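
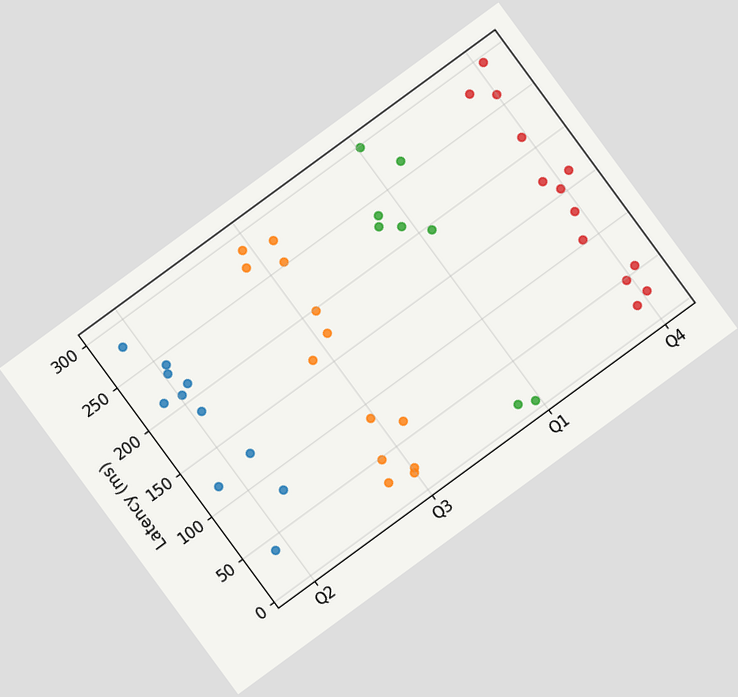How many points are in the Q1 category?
8

The chart is tilted about 36° counter-clockwise. Counting the markers in the Q1 column gives 8.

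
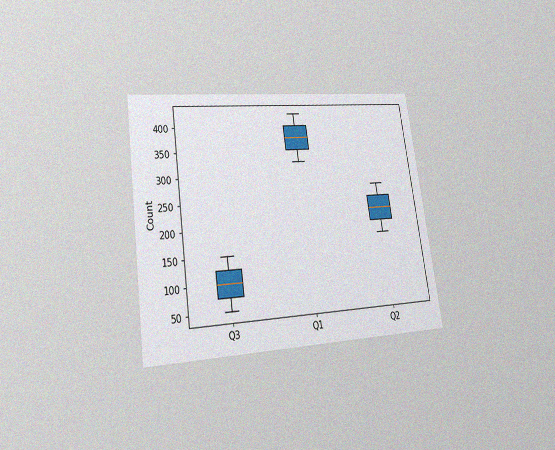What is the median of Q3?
The chart is tilted about 8° counter-clockwise and viewed at a slight angle, with some photo noise. The median line in the Q3 box sits at 100.

100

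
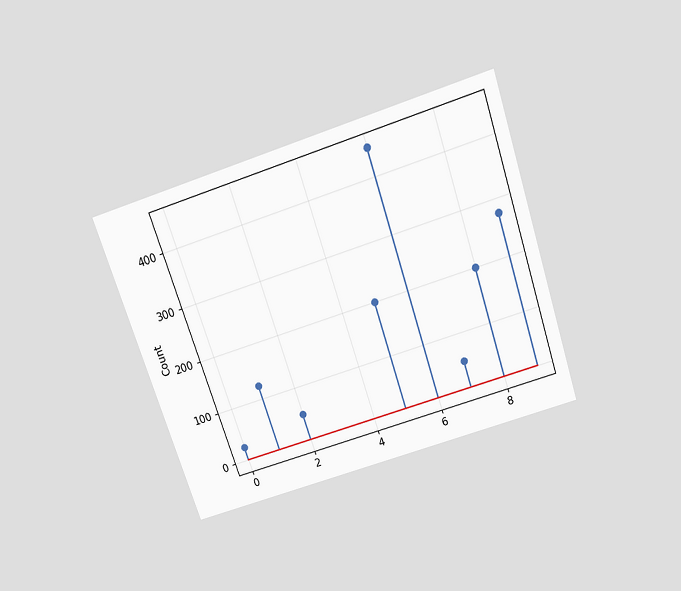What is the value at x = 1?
125

The chart is tilted about 19° counter-clockwise and viewed slightly from above. The stem at x=1 reaches 125.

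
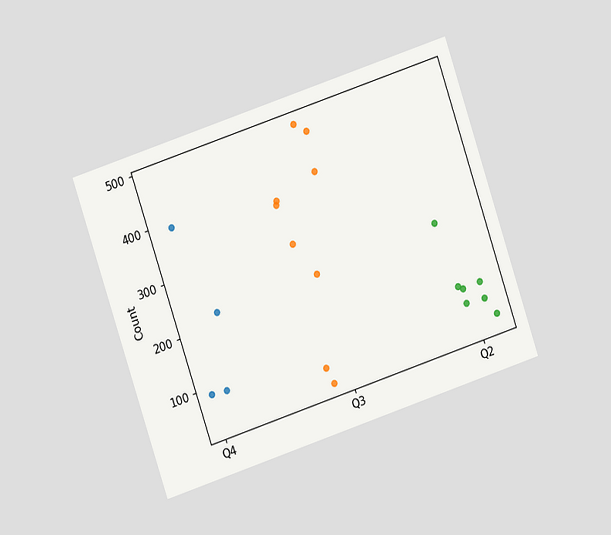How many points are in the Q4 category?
The chart is tilted about 19° counter-clockwise and viewed at a slight angle. Counting the markers in the Q4 column gives 4.

4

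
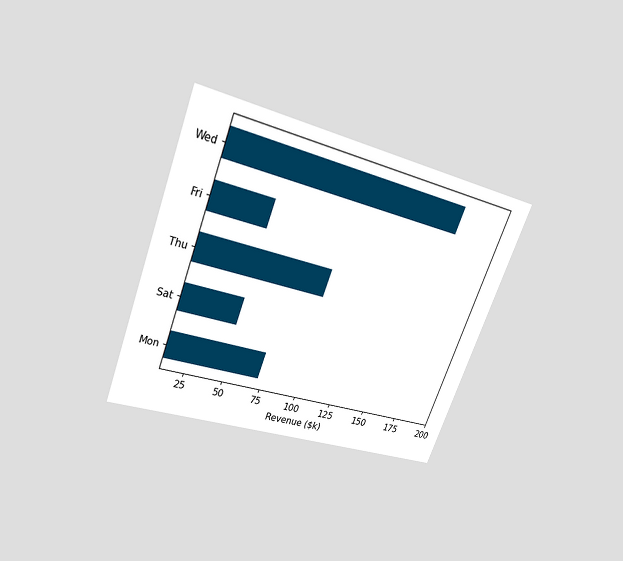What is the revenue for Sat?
The chart is tilted about 21° clockwise and viewed slightly from above. Reading along the chart's x-axis, the Sat bar reaches $48k.

$48k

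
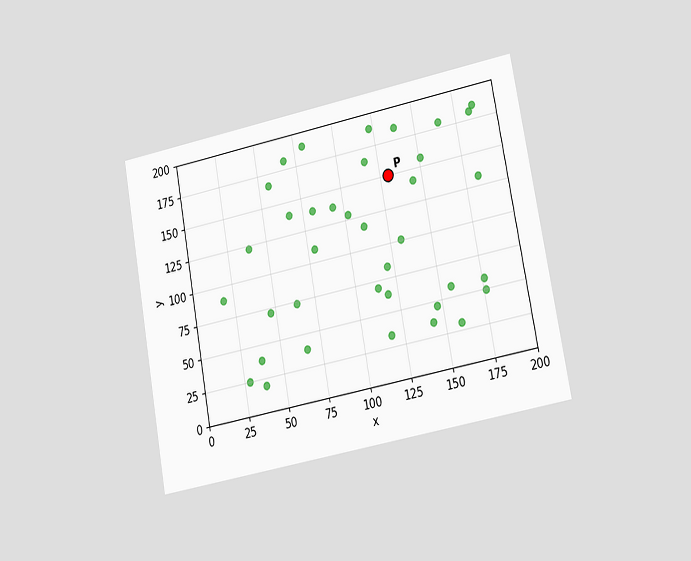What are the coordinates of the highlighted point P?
The chart is tilted about 10° counter-clockwise and viewed slightly from the right. Following the gridlines from P to each axis, P sits at (130, 150).

(130, 150)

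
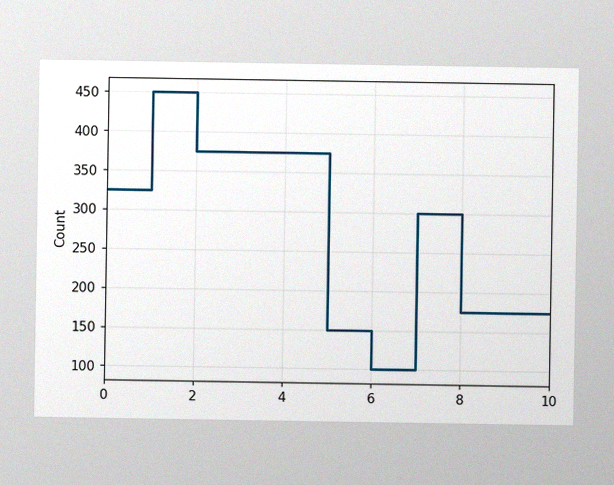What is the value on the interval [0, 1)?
325

The image has some photo noise and uneven lighting. On [0, 1) the step sits at 325.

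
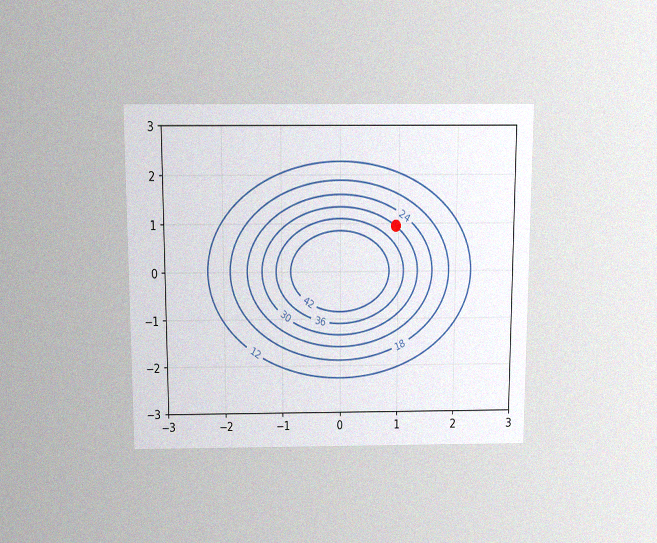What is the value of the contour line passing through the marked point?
30

The chart is viewed slightly from above, with some photo noise. The marked point sits on the contour labelled 30.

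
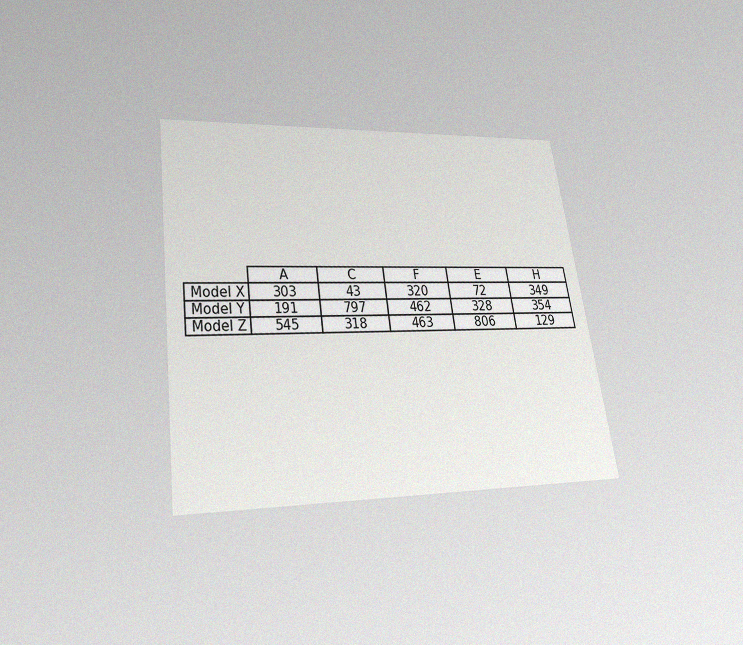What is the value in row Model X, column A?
The chart is tilted about 8° counter-clockwise and viewed slightly from below, with some photo noise. The (Model X, A) cell reads 303.

303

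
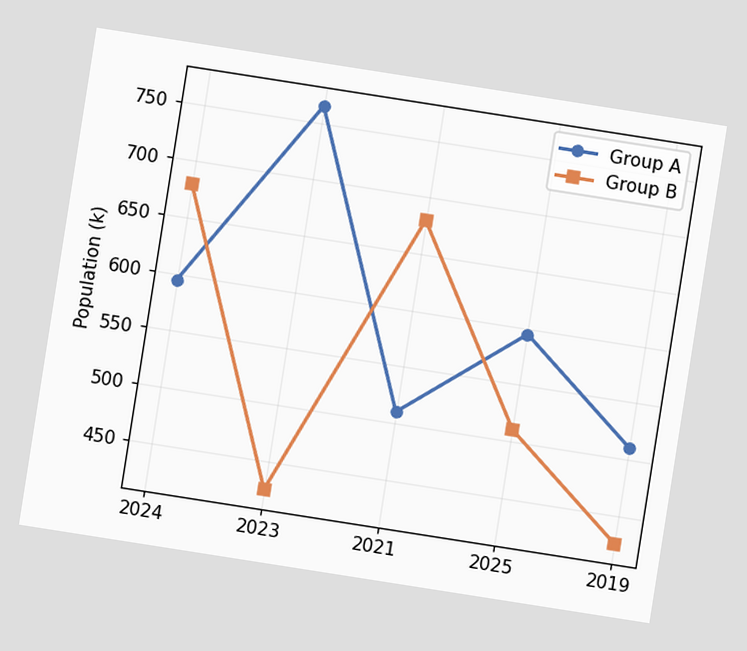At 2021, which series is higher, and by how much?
The chart is tilted about 9° clockwise. At 2021, Group B sits above the other line by 170k.

Group B, by 170k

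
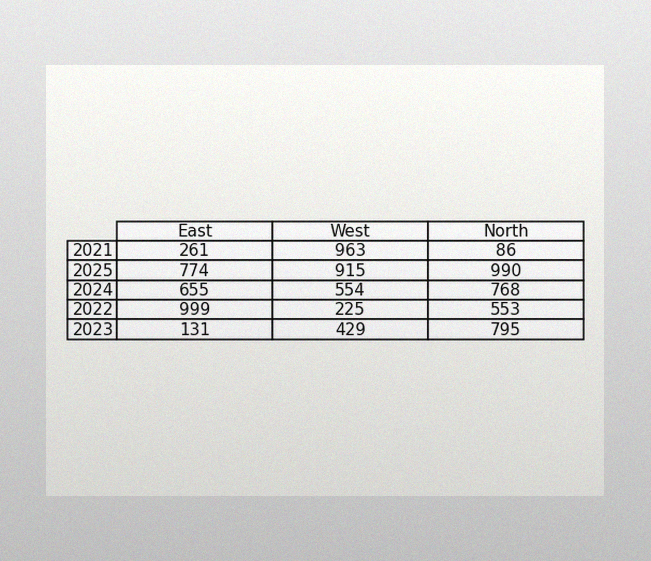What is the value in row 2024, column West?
The image has some photo noise and uneven lighting. The (2024, West) cell reads 554.

554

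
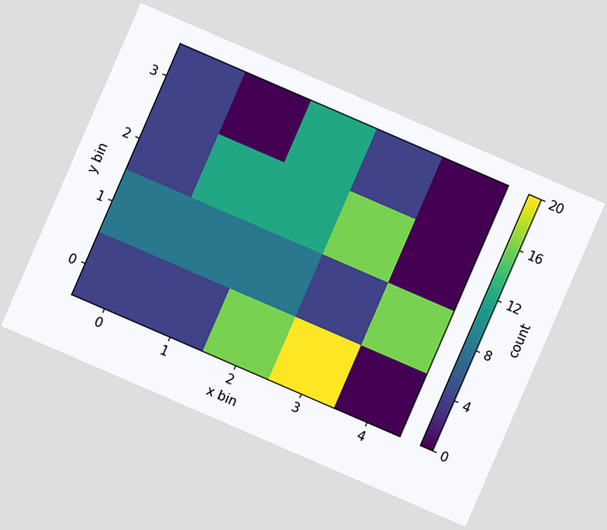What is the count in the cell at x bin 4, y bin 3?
0

The chart is tilted about 23° clockwise. Matching the cell (4, 3) against the colorbar gives 0.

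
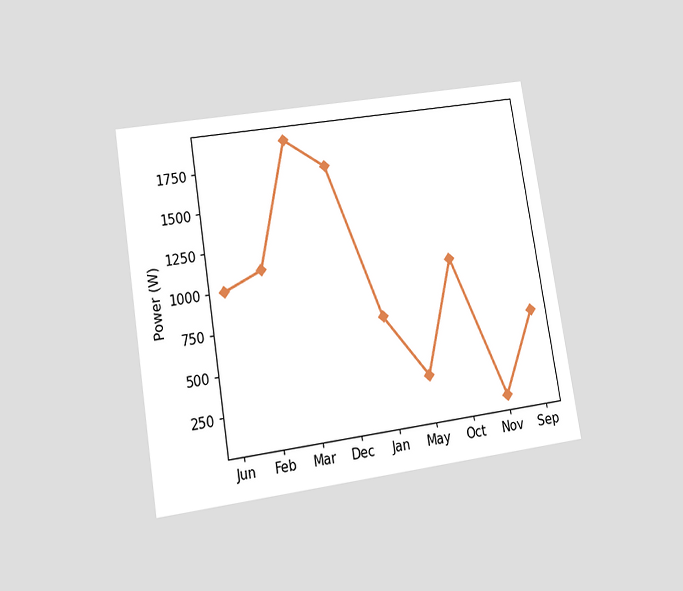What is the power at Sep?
600W

The chart is tilted about 9° counter-clockwise and viewed at a slight angle. At Sep, the line is at 600W.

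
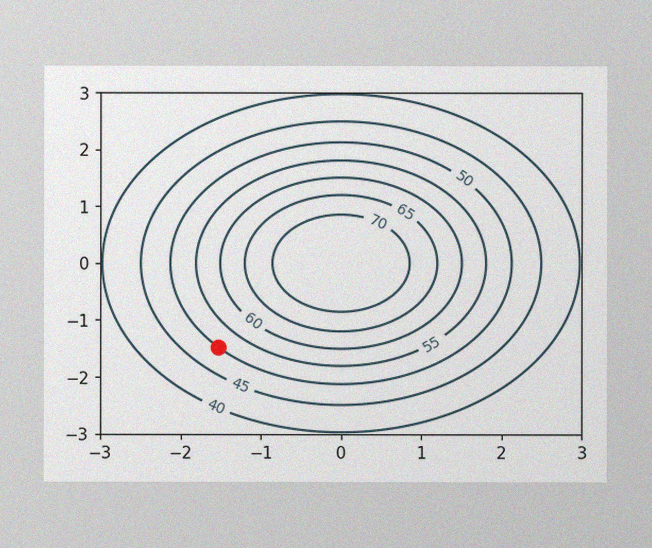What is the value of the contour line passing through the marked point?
The image has some photo noise and uneven lighting. The marked point sits on the contour labelled 50.

50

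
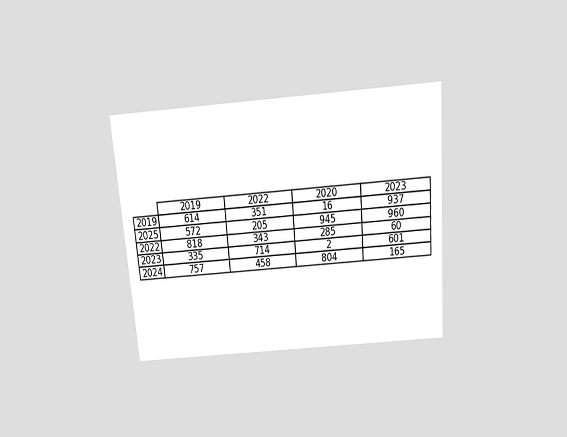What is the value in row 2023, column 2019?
335

The chart is tilted about 5° counter-clockwise and viewed slightly from above. The (2023, 2019) cell reads 335.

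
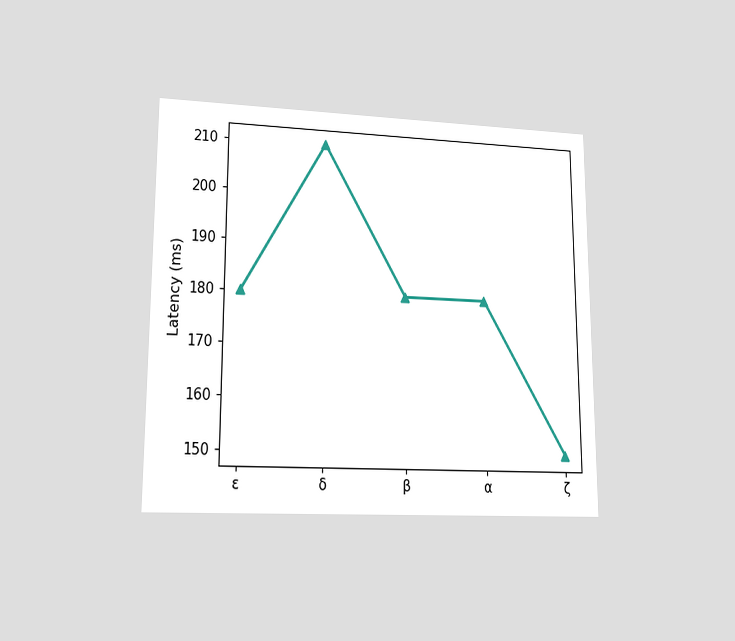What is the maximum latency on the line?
210ms

The chart is viewed at a slight angle. The highest point is at δ, and reading across to the y-axis gives 210ms.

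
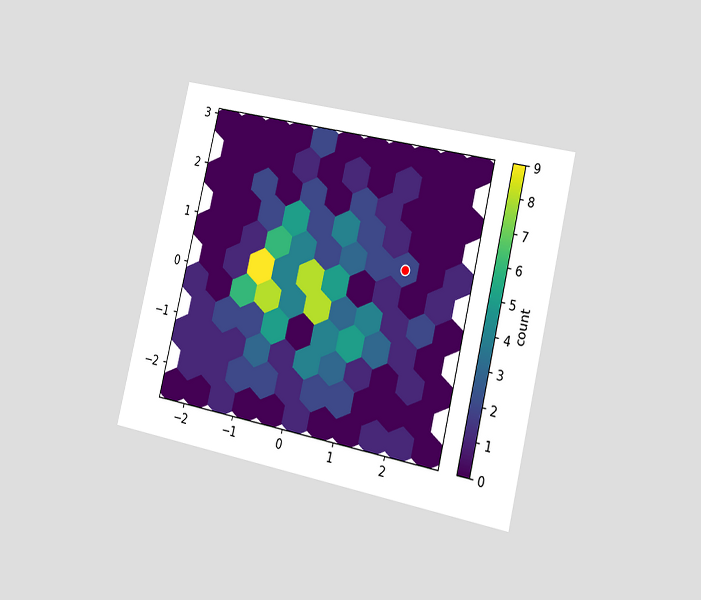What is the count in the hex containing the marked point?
The chart is tilted about 13° clockwise and viewed slightly from the right. The marked hex reads 2 on the colorbar.

2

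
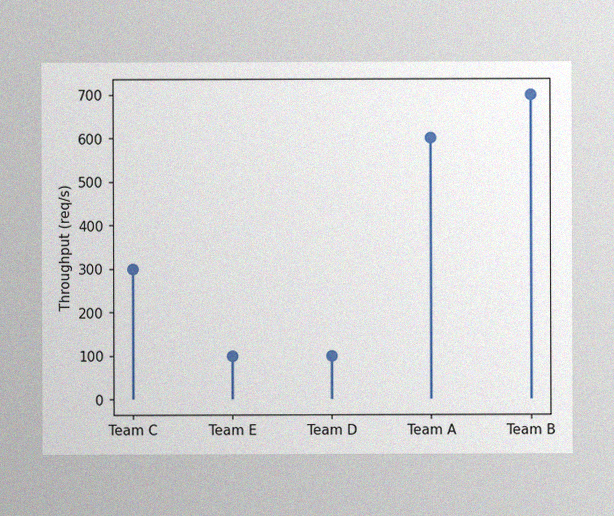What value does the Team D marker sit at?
100req/s

The image has some photo noise and uneven lighting. The Team D marker sits at 100req/s.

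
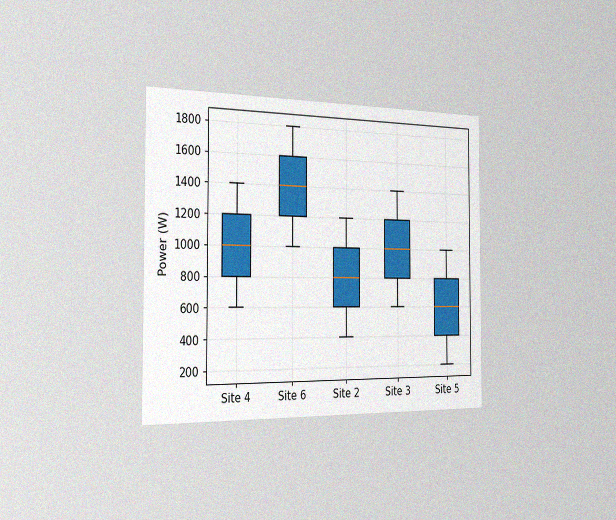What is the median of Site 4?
The chart is viewed slightly from the left, with some photo noise. The median line in the Site 4 box sits at 1000W.

1000W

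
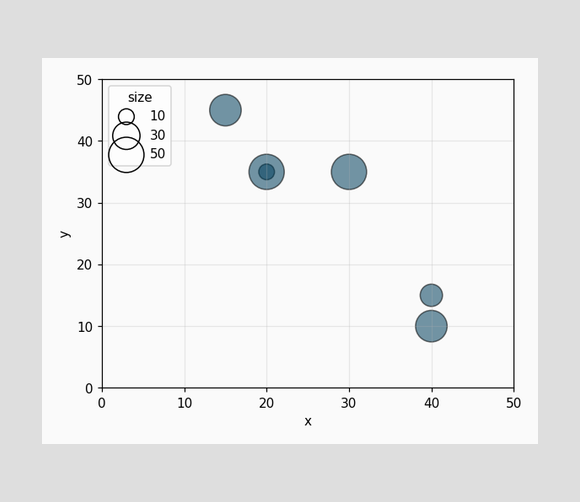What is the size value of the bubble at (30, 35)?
50

Matching the bubble at (30, 35) against the size legend gives 50.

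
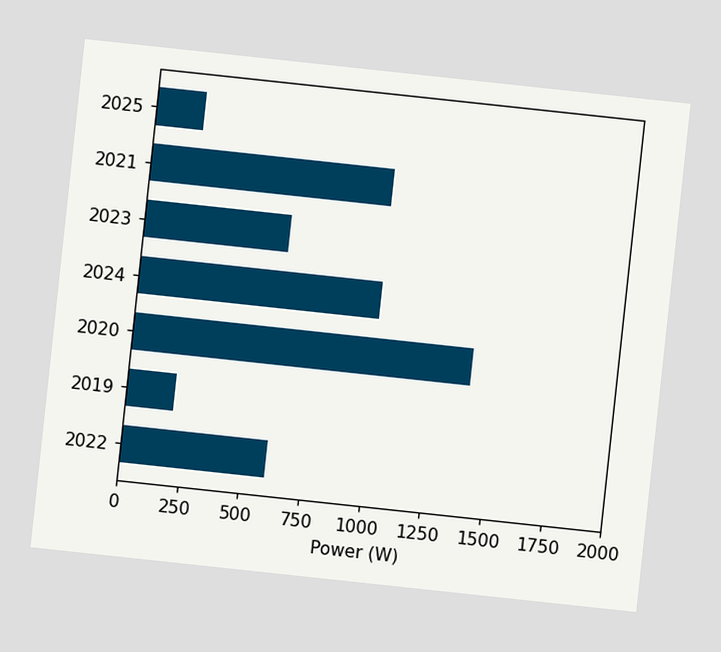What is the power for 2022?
The chart is tilted about 6° clockwise. Reading along the chart's x-axis, the 2022 bar reaches 600W.

600W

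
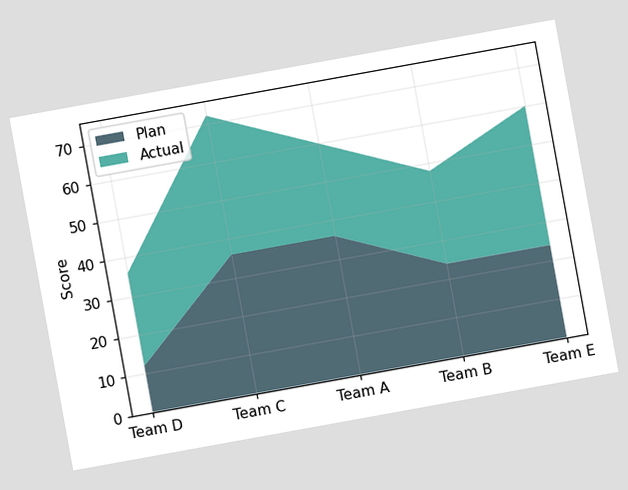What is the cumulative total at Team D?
The chart is tilted about 10° counter-clockwise. The stacked total at Team D reaches 36.

36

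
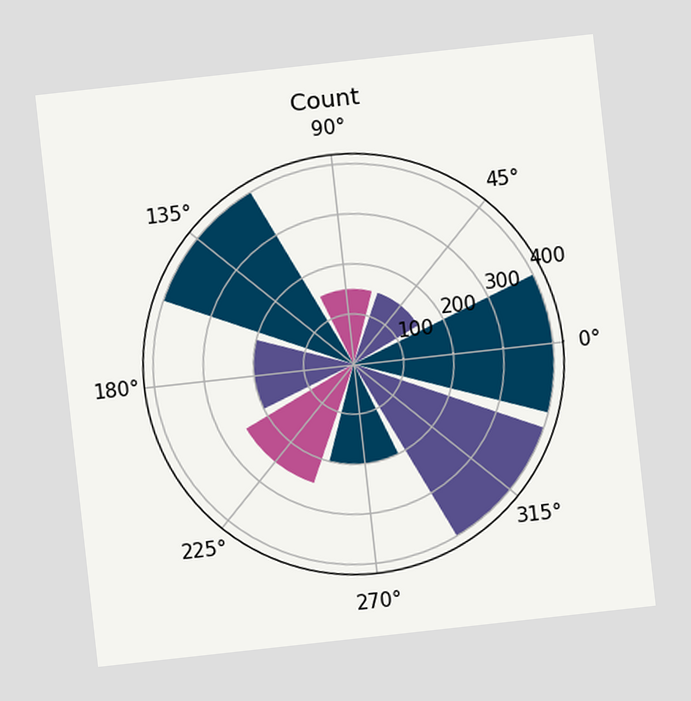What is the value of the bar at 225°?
250

The chart is tilted about 6° counter-clockwise. The bar at 225° reaches 250 on the radial axis.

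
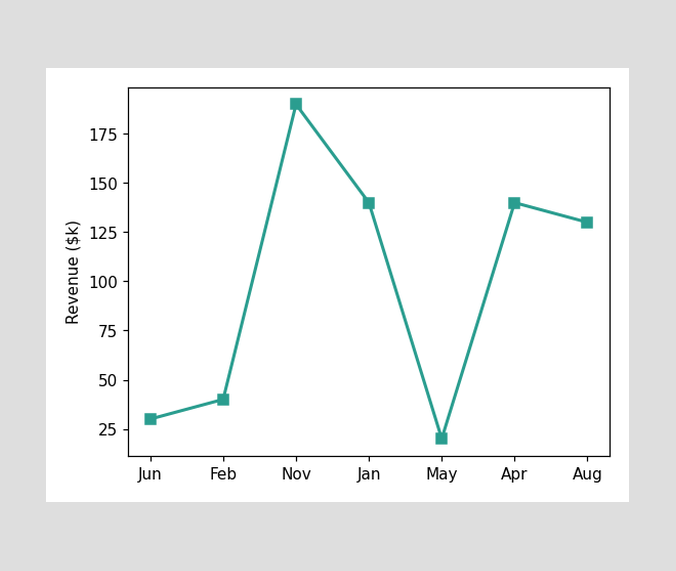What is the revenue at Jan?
At Jan, the line is at $140k.

$140k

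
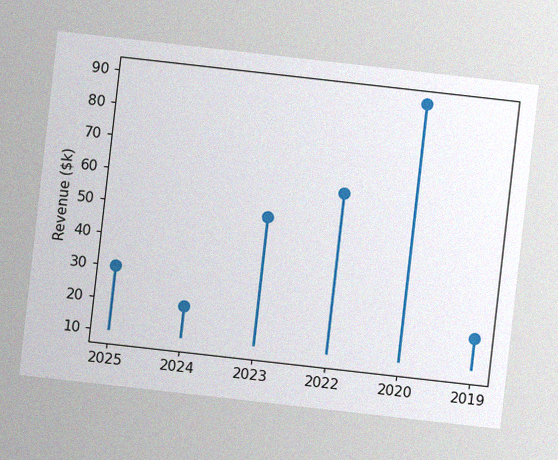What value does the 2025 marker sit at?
The chart is tilted about 6° clockwise, with some photo noise. The 2025 marker sits at $30k.

$30k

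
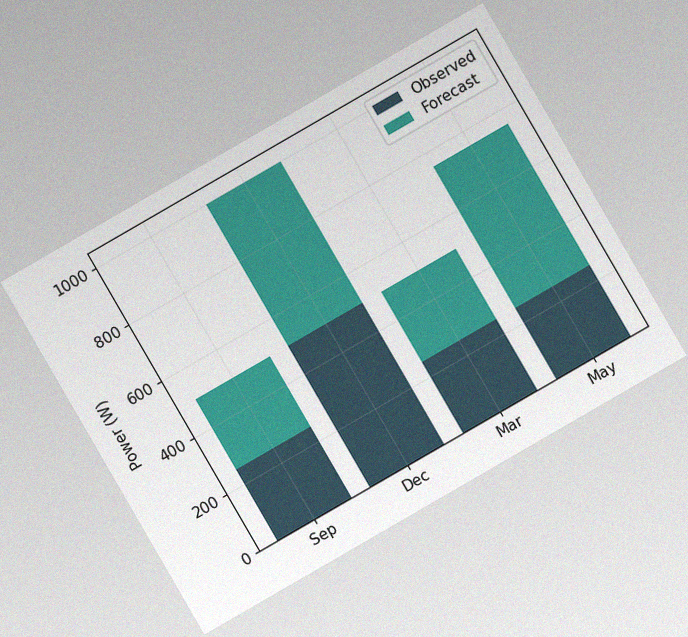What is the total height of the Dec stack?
1000W

The chart is tilted about 30° counter-clockwise, with some photo noise. The Dec stack's top reaches 1000W on the y-axis.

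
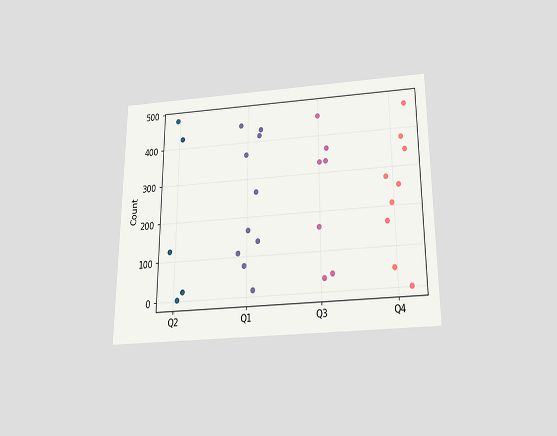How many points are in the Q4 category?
9

The chart is viewed slightly from below. Counting the markers in the Q4 column gives 9.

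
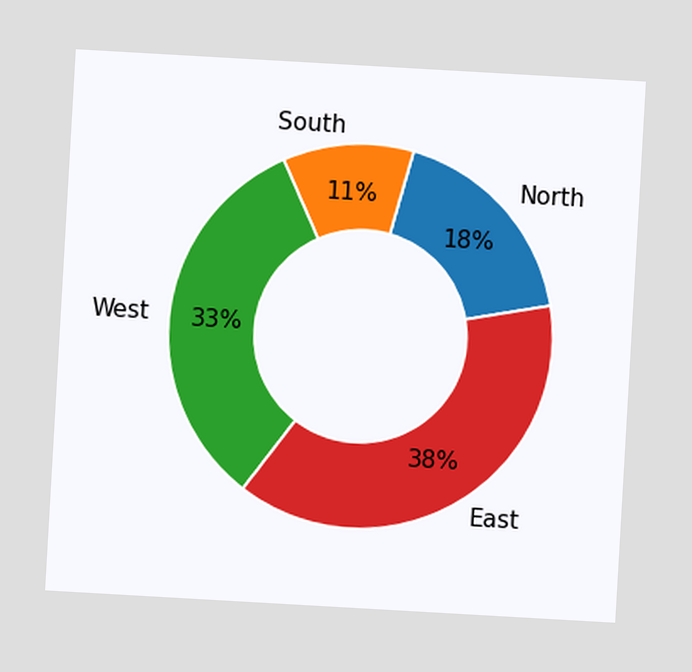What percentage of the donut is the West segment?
The chart is tilted about 3° clockwise. The West segment takes up 33% of the ring.

33%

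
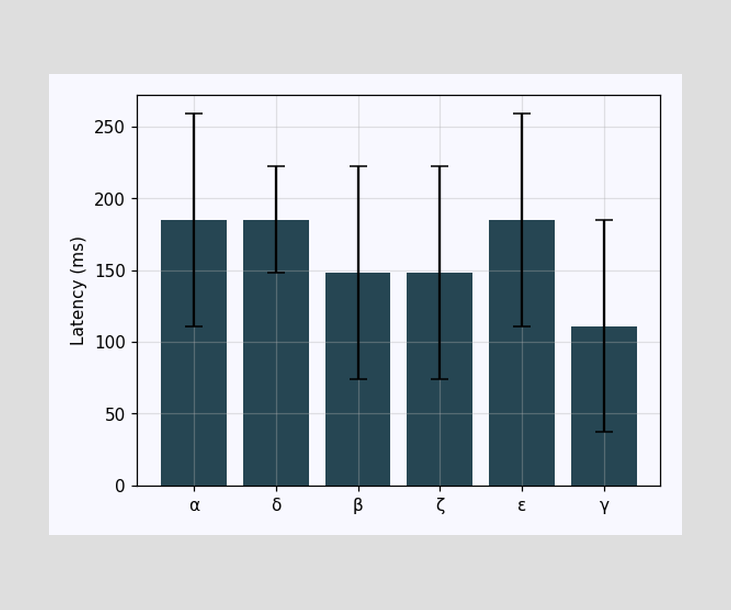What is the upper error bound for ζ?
The ζ bar's upper whisker reaches 222ms.

222ms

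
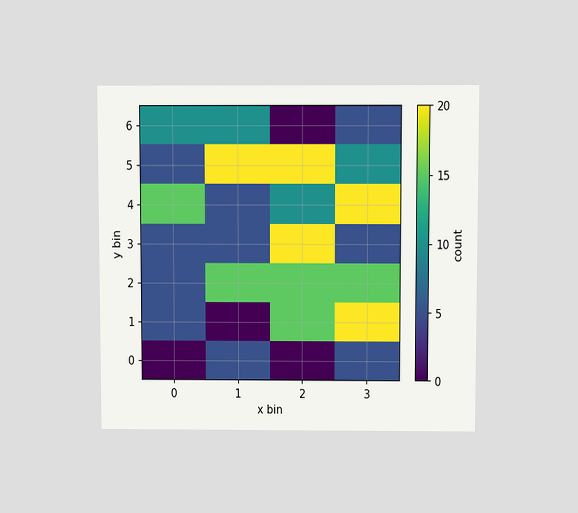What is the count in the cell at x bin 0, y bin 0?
0

The chart is viewed slightly from above. Matching the cell (0, 0) against the colorbar gives 0.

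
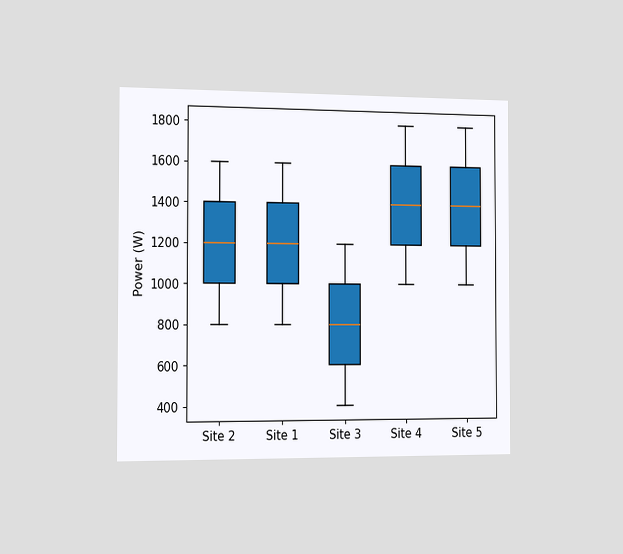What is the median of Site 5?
The chart is viewed slightly from the left. The median line in the Site 5 box sits at 1400W.

1400W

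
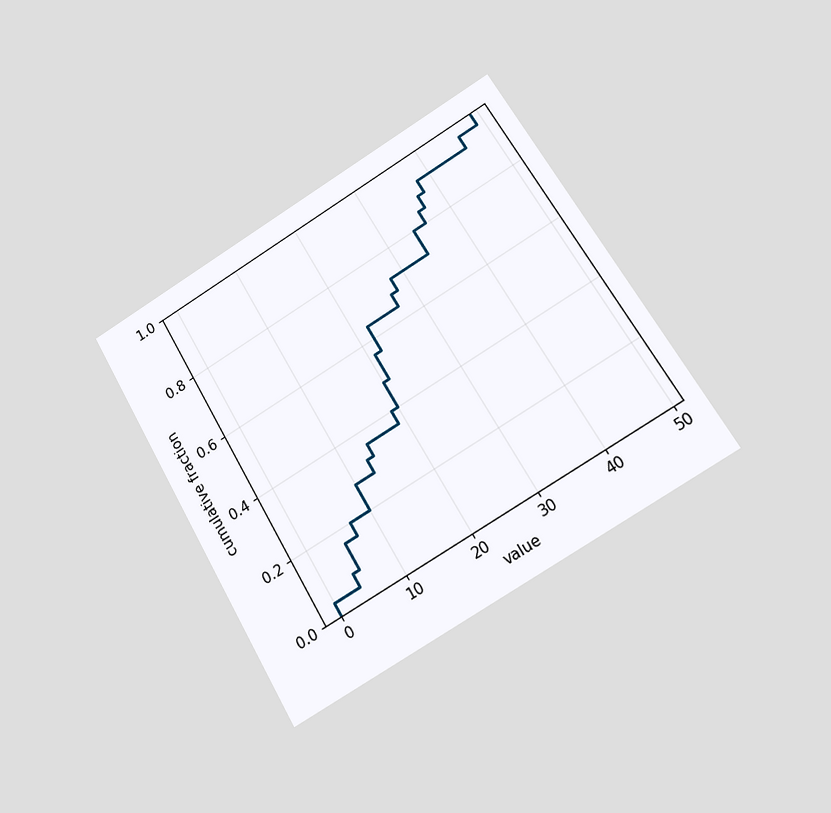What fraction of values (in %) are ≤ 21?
56%

The chart is tilted about 31° counter-clockwise and viewed at a slight angle. At x=21 the ECDF step is at 56%.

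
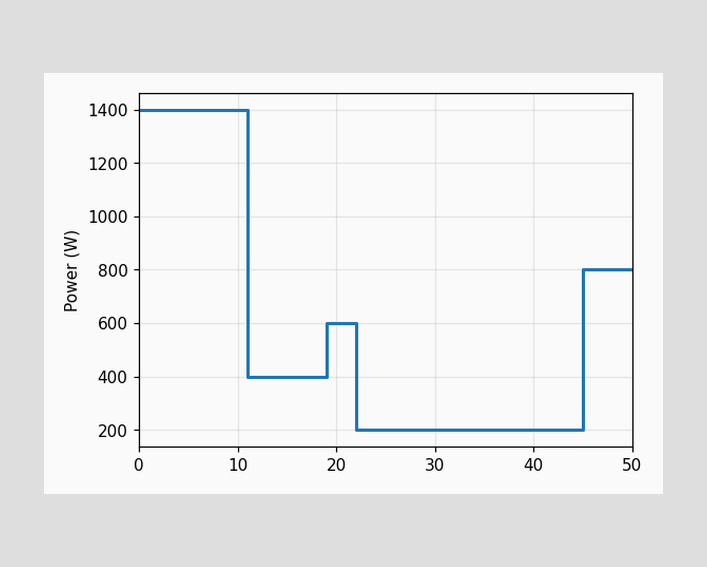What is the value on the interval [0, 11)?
On [0, 11) the step sits at 1400W.

1400W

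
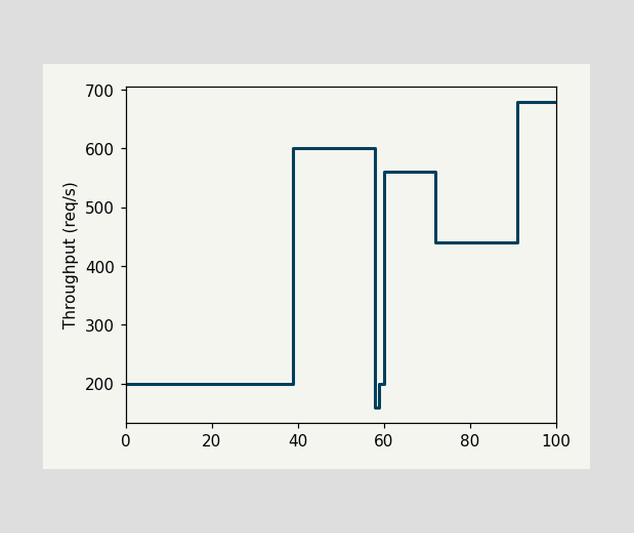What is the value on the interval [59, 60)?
On [59, 60) the step sits at 200req/s.

200req/s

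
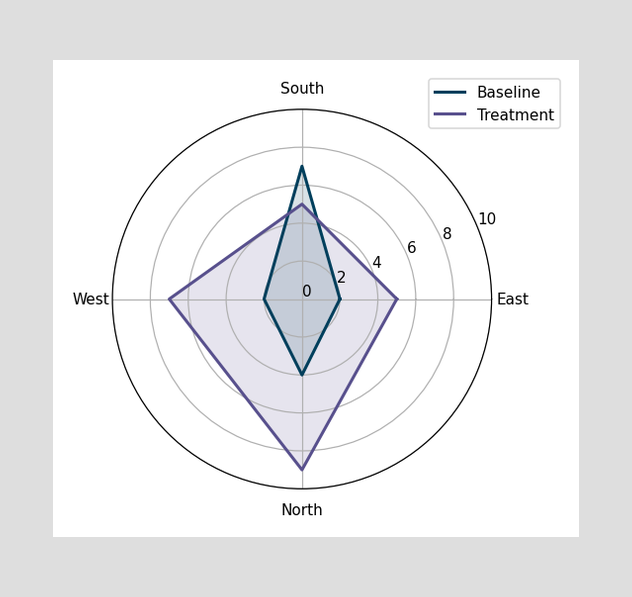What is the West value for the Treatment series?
On the West axis, Treatment reaches 7.

7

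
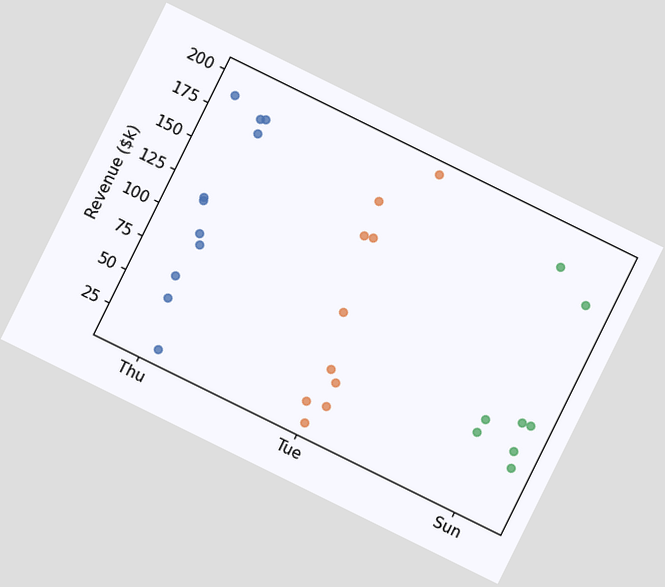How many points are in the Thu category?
The chart is tilted about 26° clockwise. Counting the markers in the Thu column gives 11.

11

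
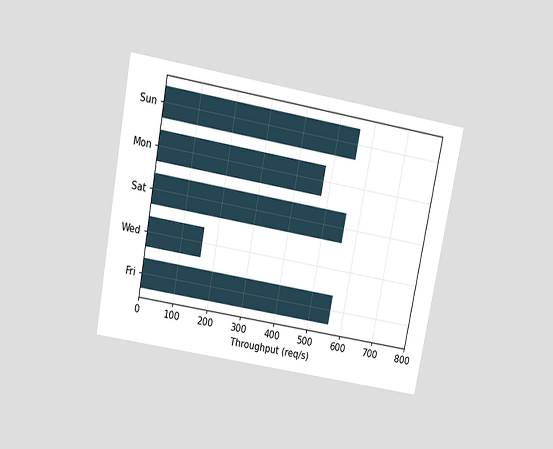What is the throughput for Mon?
480req/s

The chart is tilted about 11° clockwise and viewed slightly from above. Reading along the chart's x-axis, the Mon bar reaches 480req/s.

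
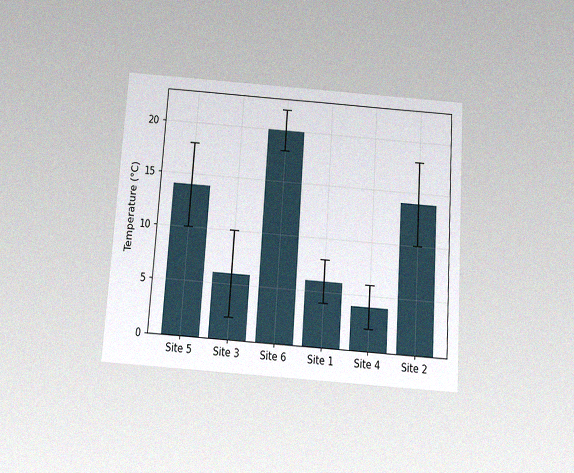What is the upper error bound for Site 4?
The chart is tilted about 4° clockwise and viewed slightly from below, with some photo noise. The Site 4 bar's upper whisker reaches 6°C.

6°C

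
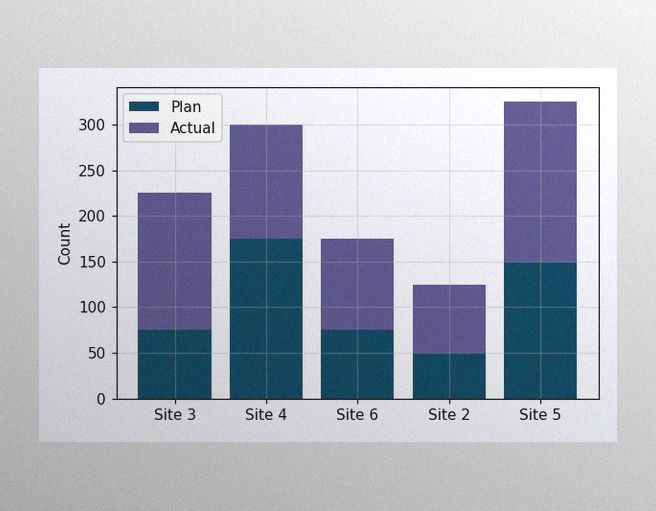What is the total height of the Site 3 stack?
The image has some photo noise and uneven lighting. The Site 3 stack's top reaches 225 on the y-axis.

225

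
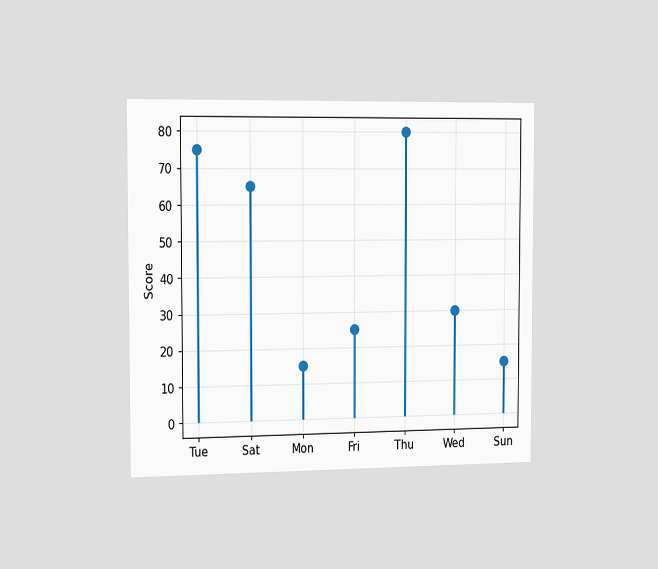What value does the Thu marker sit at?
The chart is viewed slightly from the left. The Thu marker sits at 80.

80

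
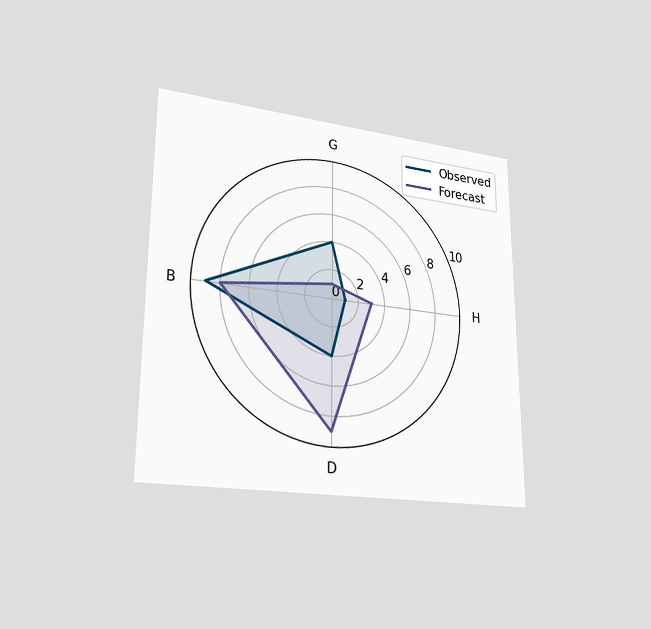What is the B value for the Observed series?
The chart is viewed slightly from the left. On the B axis, Observed reaches 9.

9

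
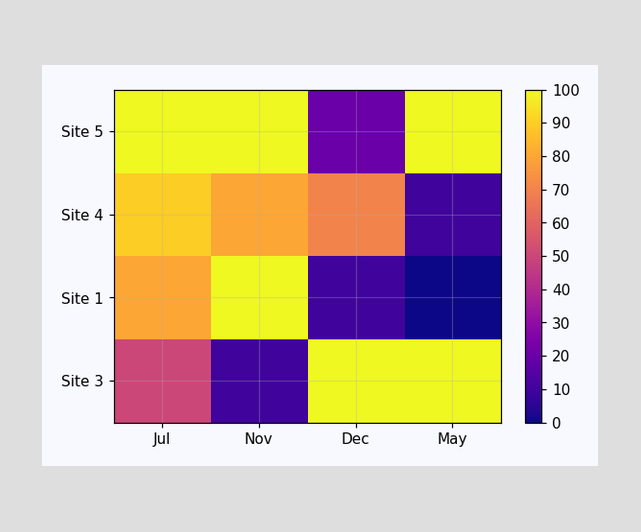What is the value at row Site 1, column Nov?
Matching cell (Site 1, Nov) against the colorbar gives 100.

100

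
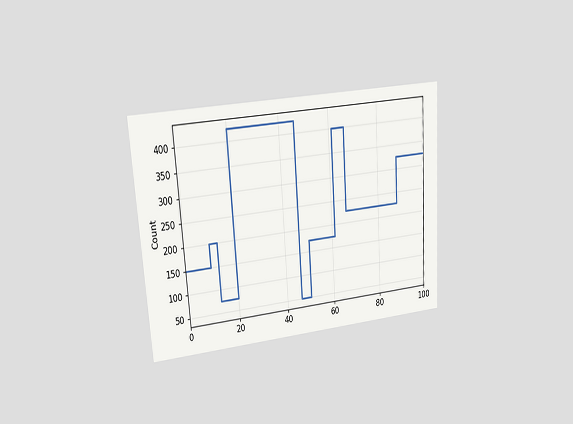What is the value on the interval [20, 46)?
The chart is tilted about 4° counter-clockwise and viewed at a slight angle. On [20, 46) the step sits at 425.

425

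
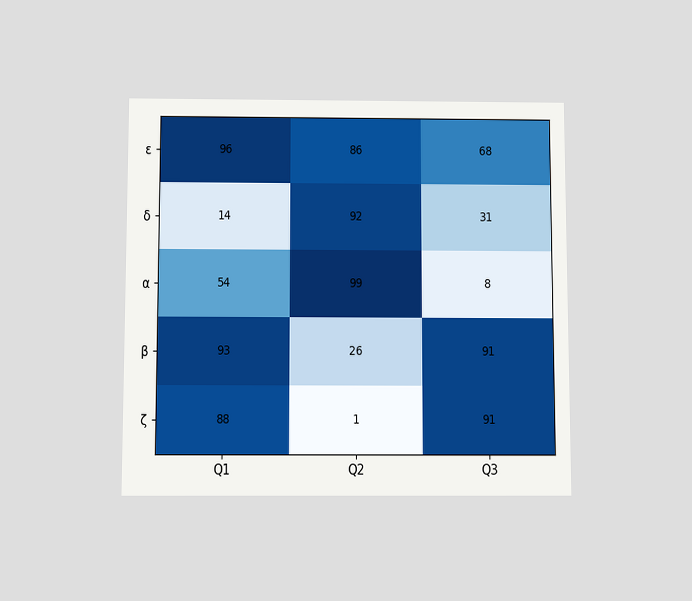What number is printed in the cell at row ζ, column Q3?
The chart is viewed slightly from below. The (ζ, Q3) cell reads 91.

91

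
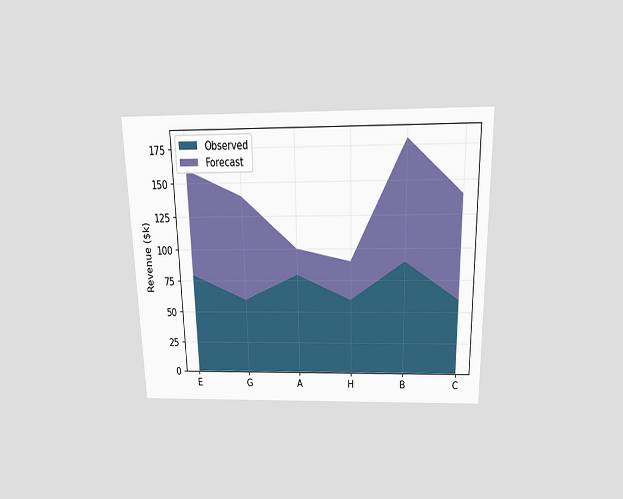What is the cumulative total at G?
The chart is viewed slightly from above. The stacked total at G reaches $140k.

$140k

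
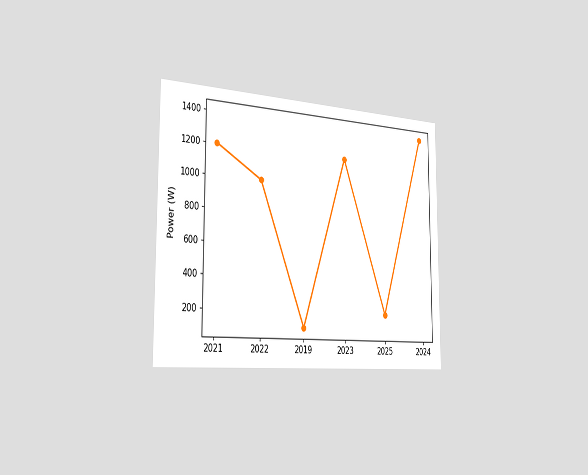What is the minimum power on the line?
100W

The chart is viewed slightly from the left. The lowest point is at 2019, and reading across to the y-axis gives 100W.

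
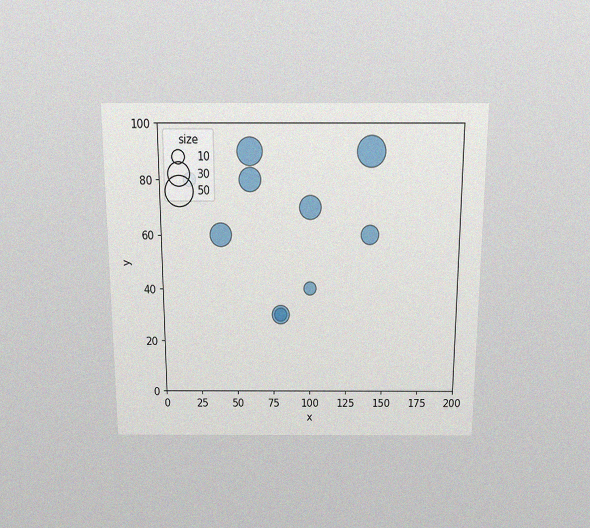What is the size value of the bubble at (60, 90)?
40

The chart is viewed slightly from above, with some photo noise. Matching the bubble at (60, 90) against the size legend gives 40.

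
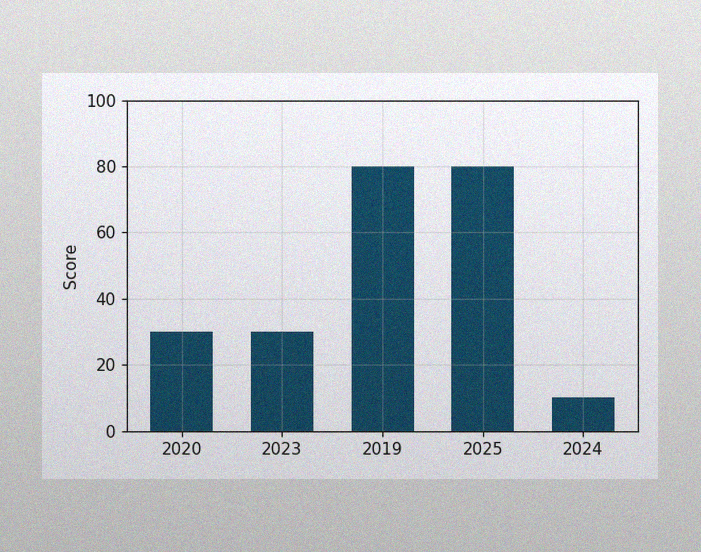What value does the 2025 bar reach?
80

The image has some photo noise and uneven lighting. Reading along the chart's y-axis, the 2025 bar reaches 80.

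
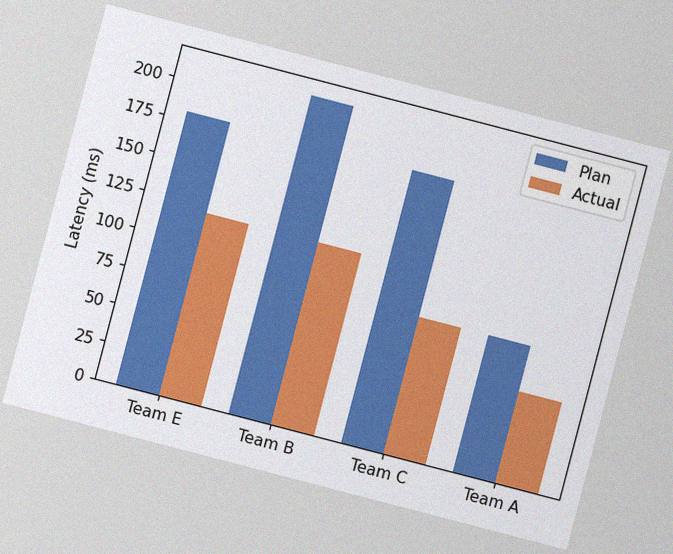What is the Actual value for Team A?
The chart is tilted about 15° clockwise, with some photo noise. The Actual bar at Team A reaches 60ms on the y-axis.

60ms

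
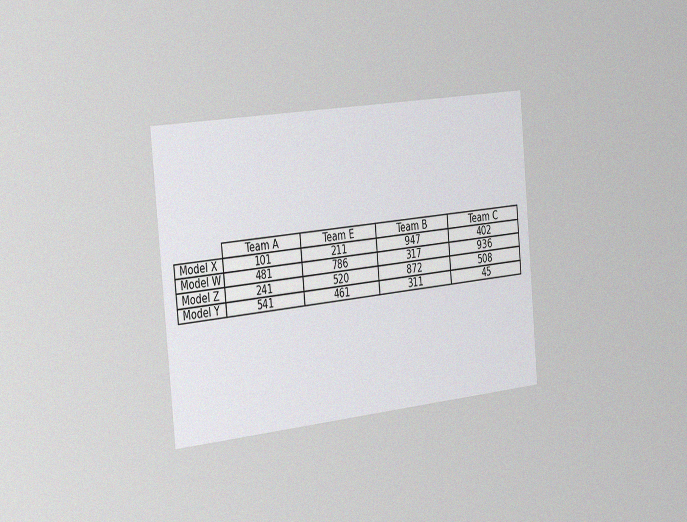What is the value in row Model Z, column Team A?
The chart is tilted about 5° counter-clockwise and viewed slightly from the left, with some photo noise. The (Model Z, Team A) cell reads 241.

241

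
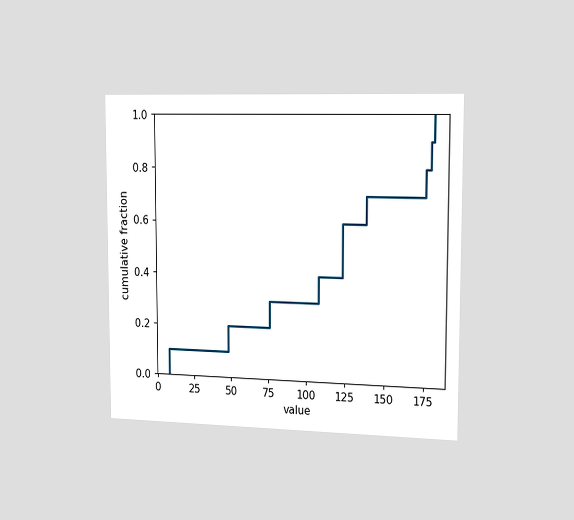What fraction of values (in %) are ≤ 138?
70%

The chart is viewed slightly from the right. At x=138 the ECDF step is at 70%.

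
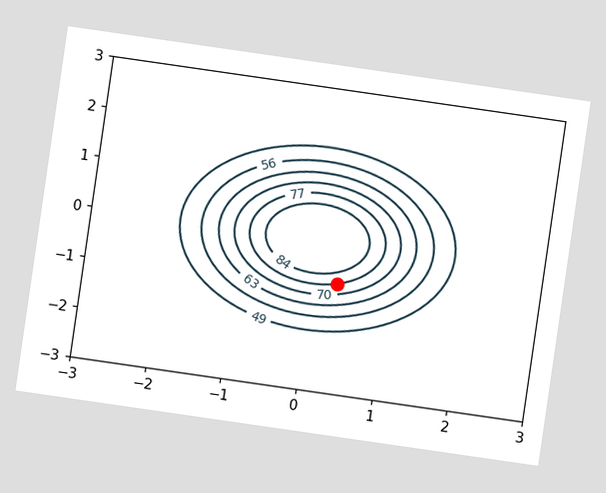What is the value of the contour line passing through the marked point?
77

The chart is tilted about 8° clockwise. The marked point sits on the contour labelled 77.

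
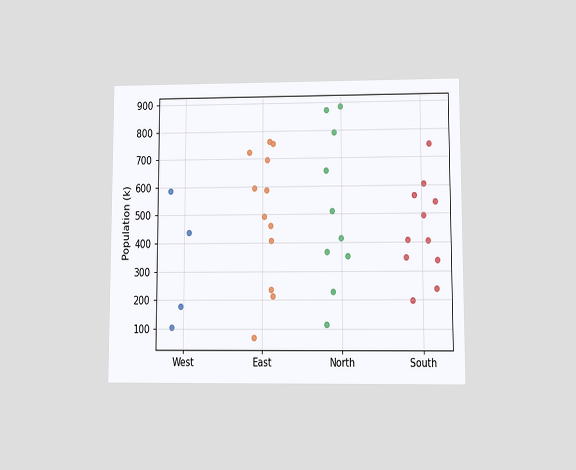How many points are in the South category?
The chart is viewed at a slight angle. Counting the markers in the South column gives 11.

11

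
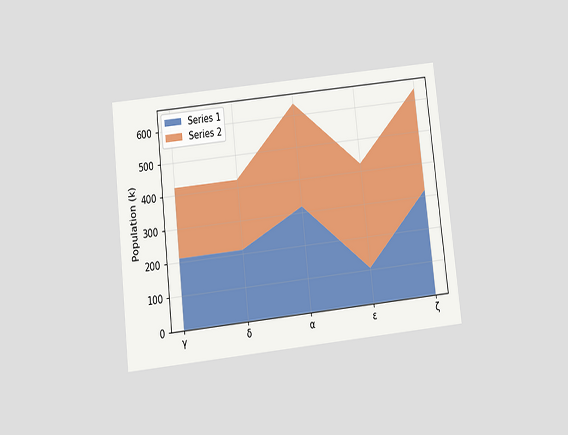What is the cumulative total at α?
636k

The chart is tilted about 6° counter-clockwise and viewed slightly from below. The stacked total at α reaches 636k.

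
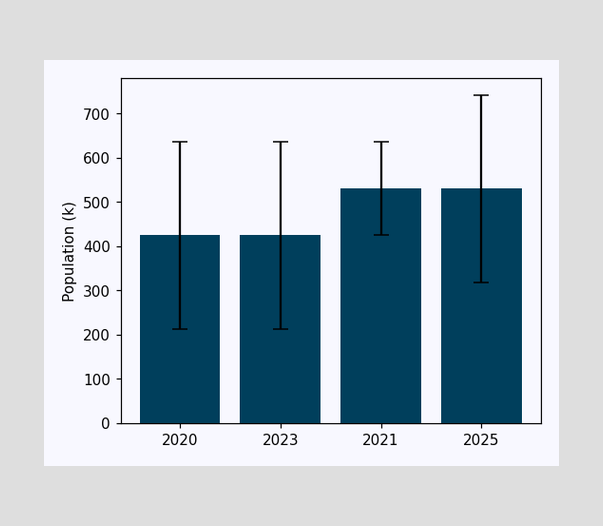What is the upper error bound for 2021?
The 2021 bar's upper whisker reaches 636k.

636k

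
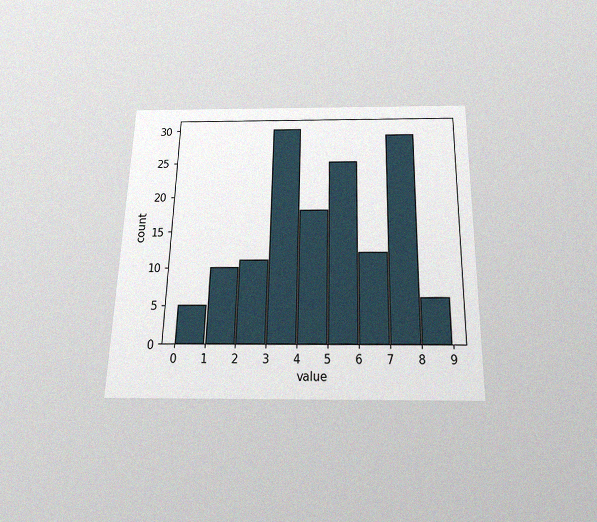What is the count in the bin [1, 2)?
10

The chart is viewed slightly from below, with some photo noise. The [1, 2) bin has height 10.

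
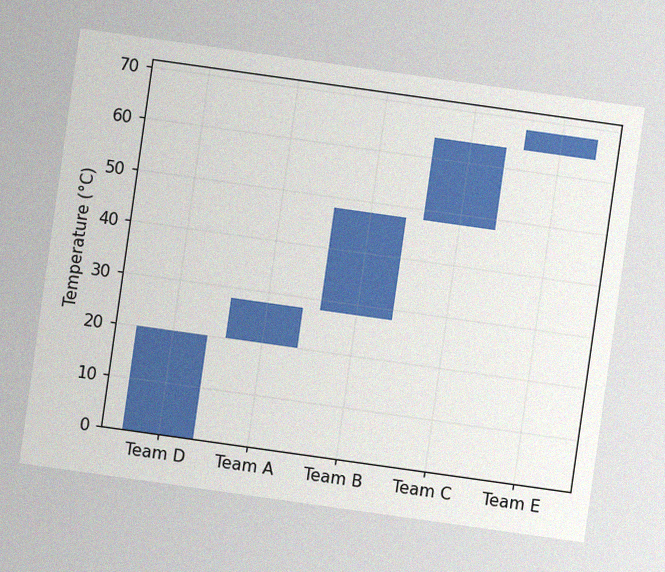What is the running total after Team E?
68°C

The chart is tilted about 8° clockwise, with some photo noise. After Team E the running total reaches 68°C.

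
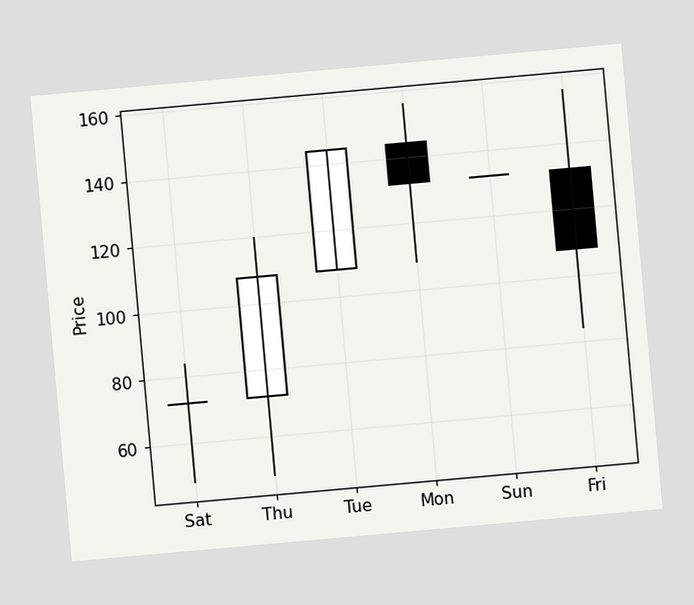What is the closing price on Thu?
108

The chart is tilted about 5° counter-clockwise. The Thu candle closes at 108.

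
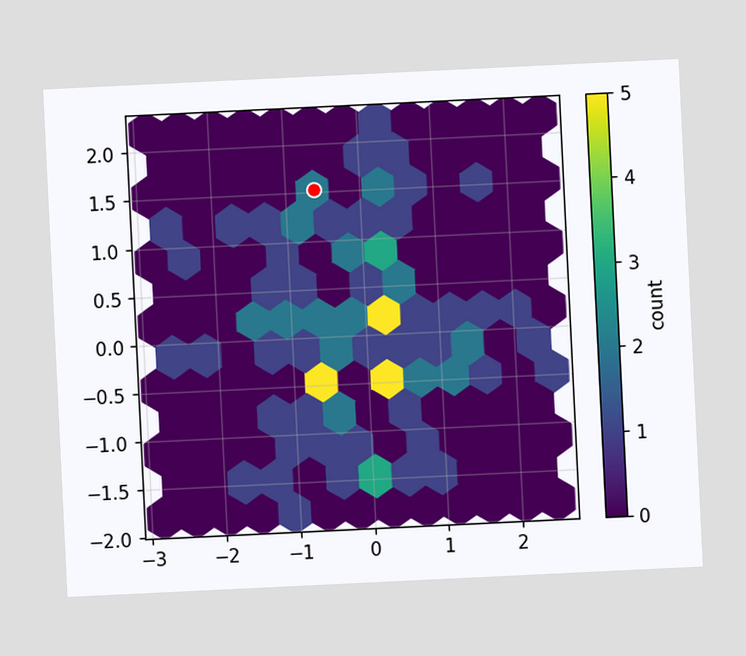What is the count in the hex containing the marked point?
The chart is tilted about 3° counter-clockwise. The marked hex reads 2 on the colorbar.

2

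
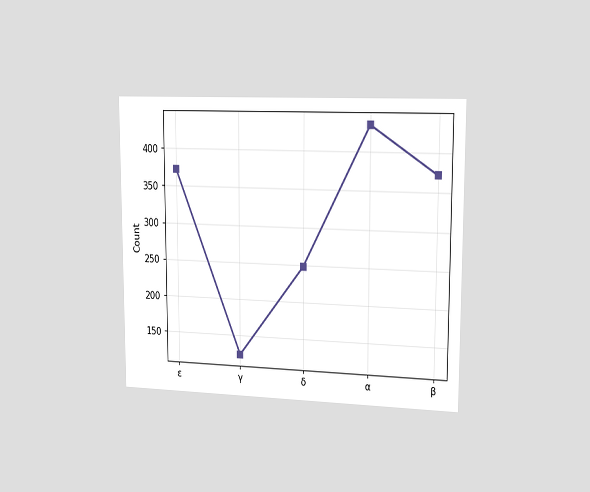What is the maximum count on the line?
434

The chart is viewed slightly from the right. The highest point is at α, and reading across to the y-axis gives 434.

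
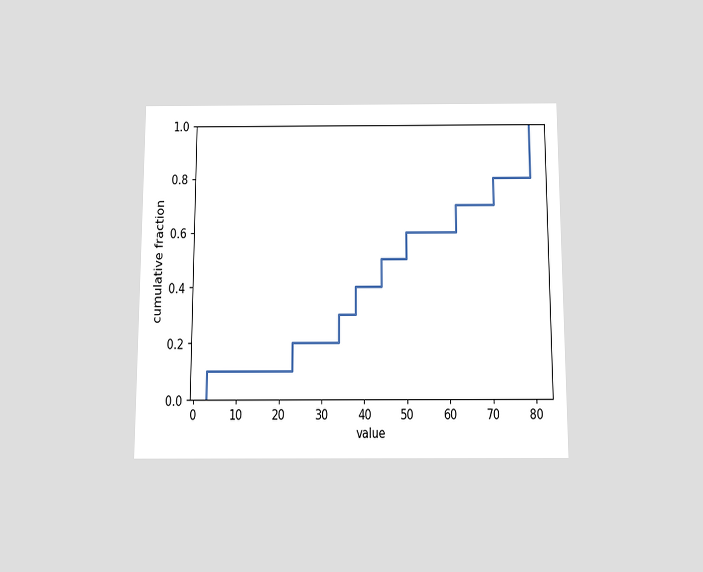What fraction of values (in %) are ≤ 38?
40%

The chart is viewed slightly from below. At x=38 the ECDF step is at 40%.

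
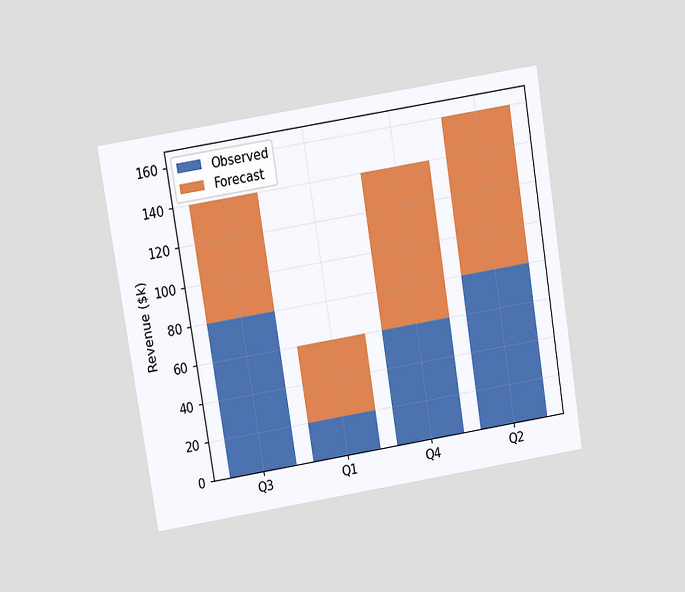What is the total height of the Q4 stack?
$140k

The chart is tilted about 9° counter-clockwise and viewed slightly from above. The Q4 stack's top reaches $140k on the y-axis.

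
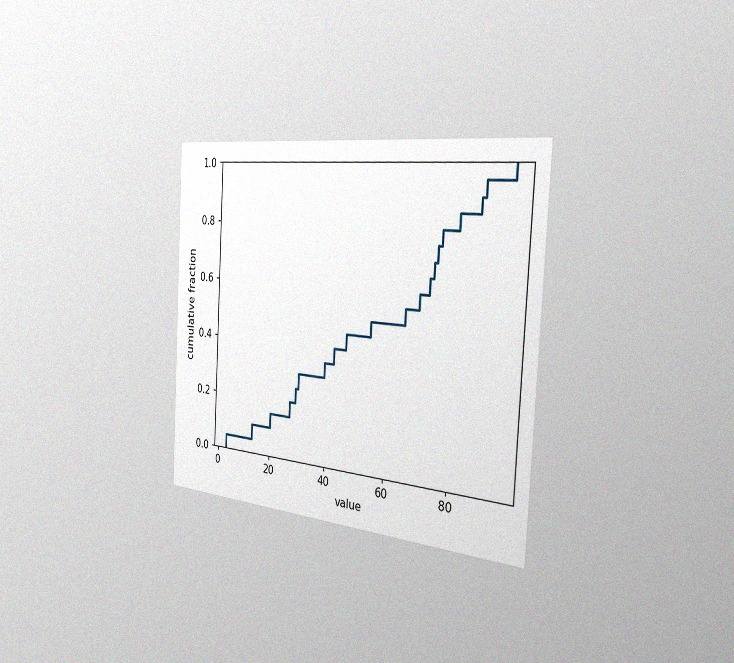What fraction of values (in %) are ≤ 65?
The chart is tilted about 3° clockwise and viewed slightly from the right, with some photo noise. At x=65 the ECDF step is at 55%.

55%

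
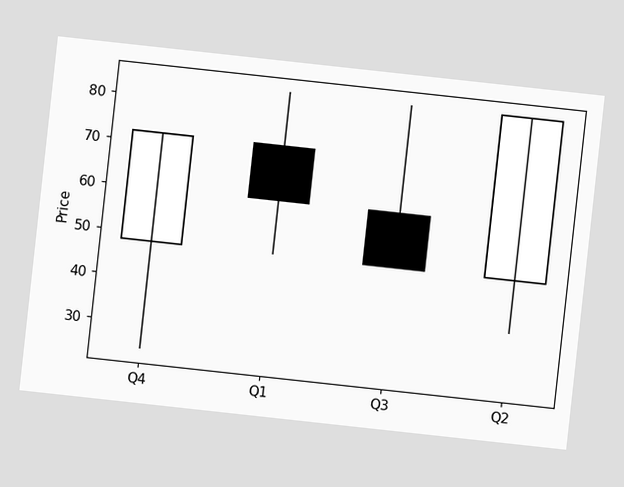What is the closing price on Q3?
48

The chart is tilted about 6° clockwise. The Q3 candle closes at 48.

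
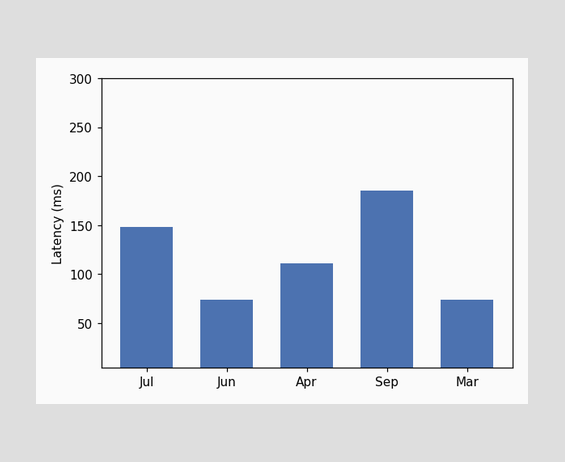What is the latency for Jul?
Reading along the chart's y-axis, the Jul bar reaches 148ms.

148ms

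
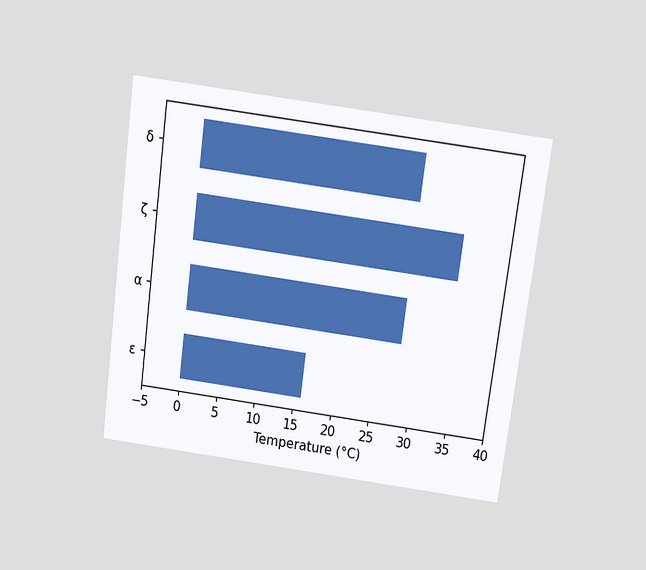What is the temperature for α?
28°C

The chart is tilted about 7° clockwise and viewed slightly from above. Reading along the chart's x-axis, the α bar reaches 28°C.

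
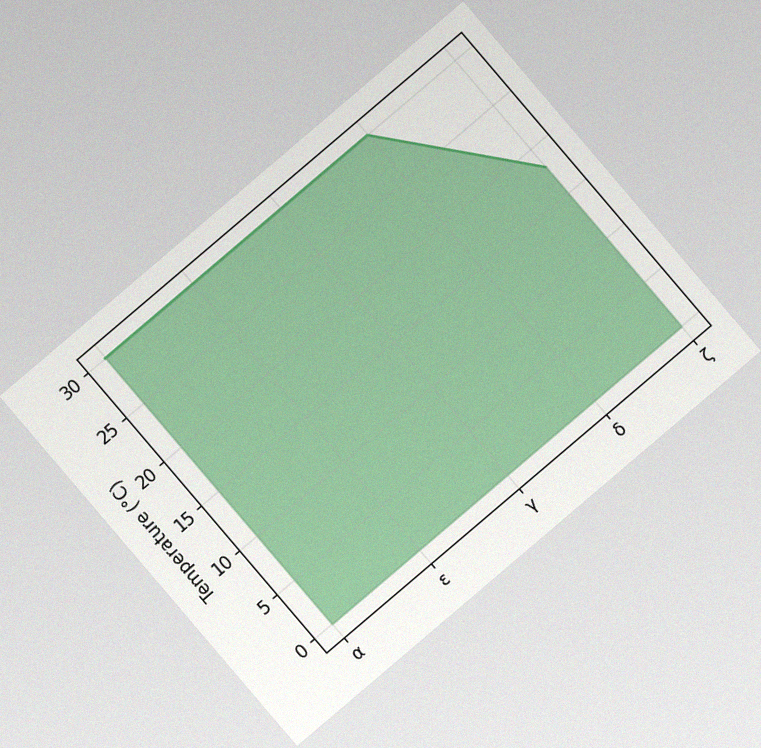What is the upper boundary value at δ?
30°C

The chart is tilted about 40° counter-clockwise, with some photo noise. At δ the upper boundary is at 30°C.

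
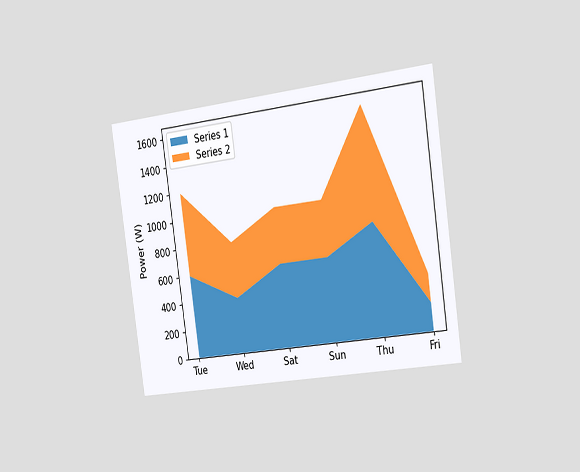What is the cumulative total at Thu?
The chart is tilted about 8° counter-clockwise and viewed slightly from the right. The stacked total at Thu reaches 1600W.

1600W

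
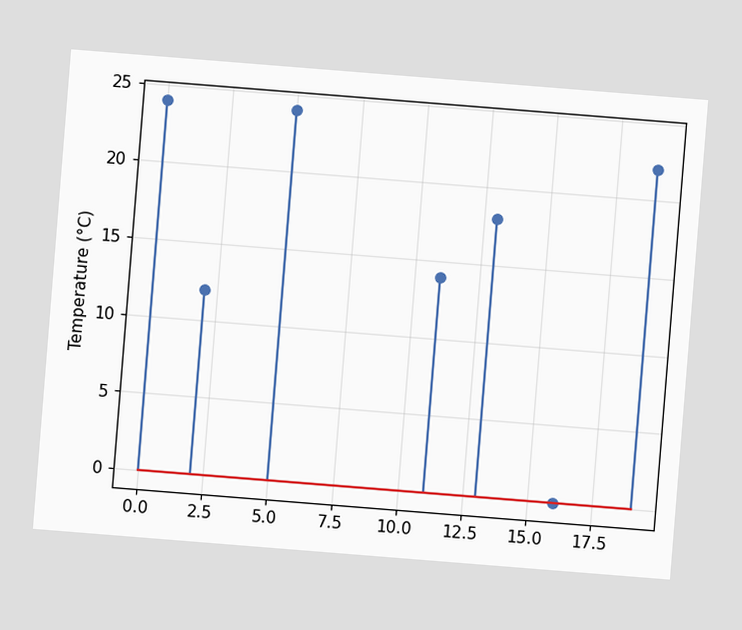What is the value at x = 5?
The chart is tilted about 5° clockwise. The stem at x=5 reaches 24°C.

24°C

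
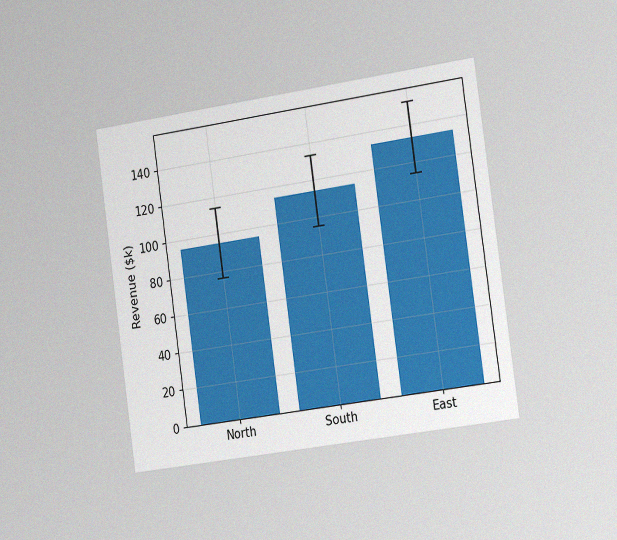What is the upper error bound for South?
The chart is tilted about 8° counter-clockwise and viewed slightly from the right, with some photo noise. The South bar's upper whisker reaches $133k.

$133k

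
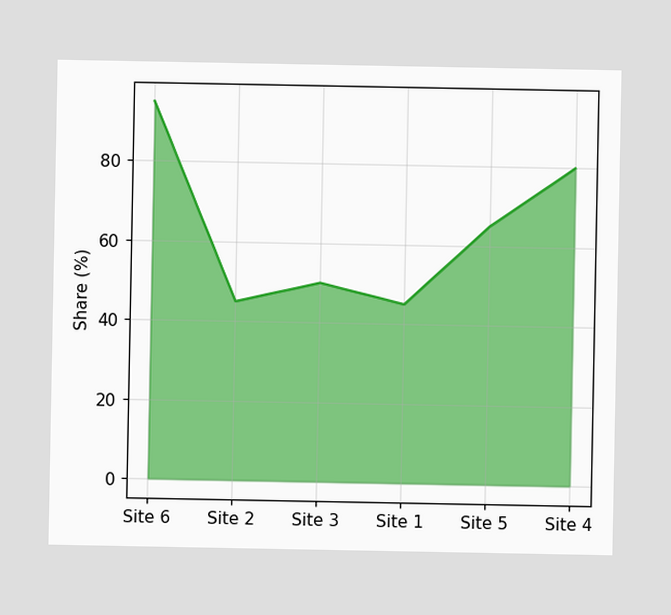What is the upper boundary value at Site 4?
At Site 4 the upper boundary is at 80%.

80%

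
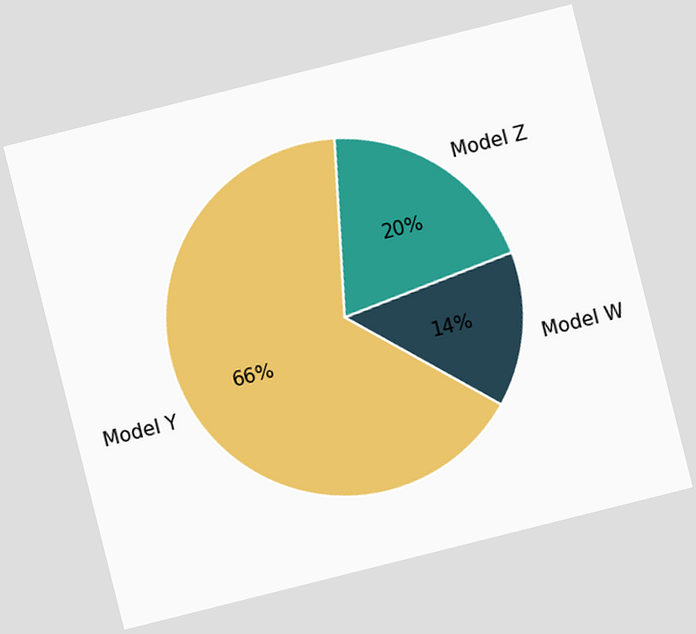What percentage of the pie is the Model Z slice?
The chart is tilted about 14° counter-clockwise. The Model Z slice takes up 20% of the pie.

20%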